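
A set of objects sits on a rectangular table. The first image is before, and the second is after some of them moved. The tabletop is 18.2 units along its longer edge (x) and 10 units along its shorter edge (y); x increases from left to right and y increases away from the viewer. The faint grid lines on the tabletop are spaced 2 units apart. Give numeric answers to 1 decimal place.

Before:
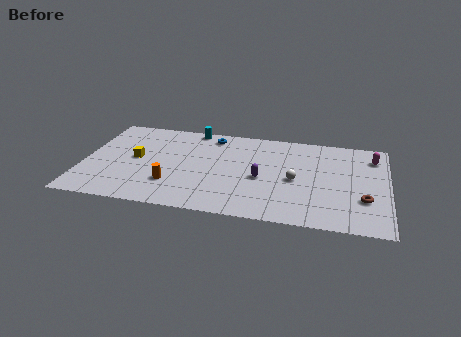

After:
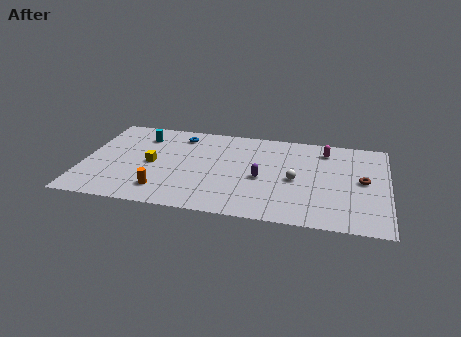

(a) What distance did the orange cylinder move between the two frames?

0.9

From (5.4, 2.8) to (4.9, 2.0), the orange cylinder covered √(0.5² + 0.8²) ≈ 0.9 units.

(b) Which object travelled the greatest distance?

the cyan cylinder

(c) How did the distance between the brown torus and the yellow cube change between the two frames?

-1.2

Before: roughly 13.8 units apart; after: 12.6. That's 1.2 units closer together.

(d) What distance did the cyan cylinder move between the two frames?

3.3

The cyan cylinder moved from about (6.3, 9.2) to (3.3, 7.8), a distance of √(3.0² + 1.4²) ≈ 3.3.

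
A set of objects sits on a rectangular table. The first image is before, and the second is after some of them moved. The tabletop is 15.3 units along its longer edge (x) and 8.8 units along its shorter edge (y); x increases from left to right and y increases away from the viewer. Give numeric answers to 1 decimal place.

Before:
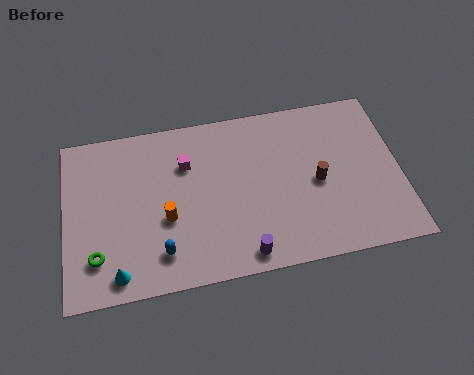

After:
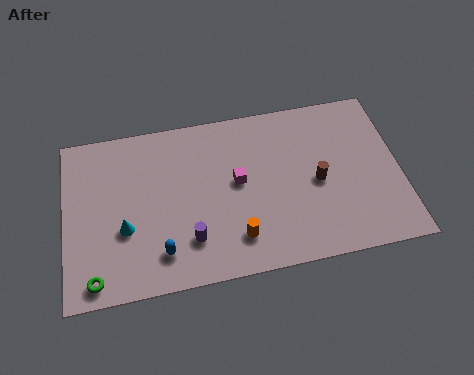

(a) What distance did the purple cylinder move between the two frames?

2.7

The purple cylinder was near (8.0, 1.0) before and (5.6, 2.2) after, so it travelled √(2.4² + 1.2²) ≈ 2.7 units.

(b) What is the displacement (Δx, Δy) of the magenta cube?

(2.3, -1.4)

From the two frames, the magenta cube sits at roughly (5.6, 6.2) before and (7.9, 4.8) after.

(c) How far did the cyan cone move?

2.2

From (2.3, 1.1) to (2.7, 3.3), the cyan cone covered √(0.4² + 2.2²) ≈ 2.2 units.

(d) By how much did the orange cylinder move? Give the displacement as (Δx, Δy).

(3.1, -1.6)

The orange cylinder started near (4.6, 3.5) and ended near (7.7, 1.9).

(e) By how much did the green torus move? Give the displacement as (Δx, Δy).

(-0.1, -1.1)

From the two frames, the green torus sits at roughly (1.4, 2.1) before and (1.3, 1.0) after.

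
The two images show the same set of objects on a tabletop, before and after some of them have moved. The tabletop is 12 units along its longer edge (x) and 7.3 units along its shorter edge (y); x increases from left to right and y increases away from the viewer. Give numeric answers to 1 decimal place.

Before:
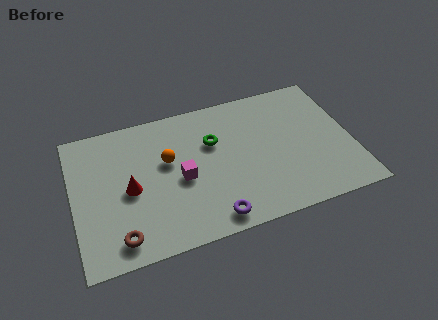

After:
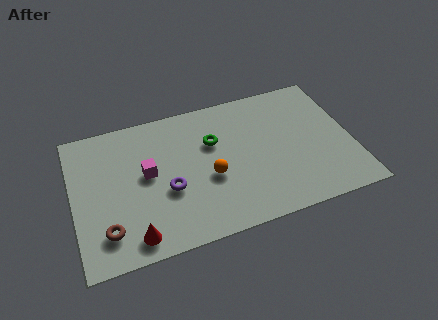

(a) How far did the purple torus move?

2.6

From (5.7, 0.9) to (4.0, 2.9), the purple torus covered √(1.7² + 2.0²) ≈ 2.6 units.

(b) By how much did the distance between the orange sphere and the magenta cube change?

+1.6

The distance was about 1.2 in the first image and 2.8 in the second, so they moved 1.6 units further apart.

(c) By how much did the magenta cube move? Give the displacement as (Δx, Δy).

(-1.4, 0.7)

The magenta cube started near (4.6, 3.3) and ended near (3.2, 4.0).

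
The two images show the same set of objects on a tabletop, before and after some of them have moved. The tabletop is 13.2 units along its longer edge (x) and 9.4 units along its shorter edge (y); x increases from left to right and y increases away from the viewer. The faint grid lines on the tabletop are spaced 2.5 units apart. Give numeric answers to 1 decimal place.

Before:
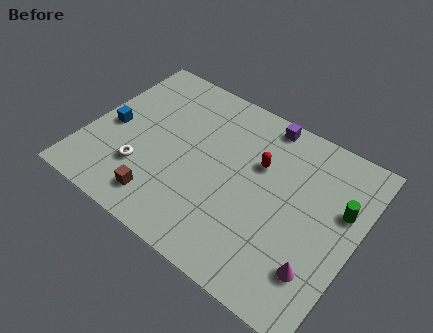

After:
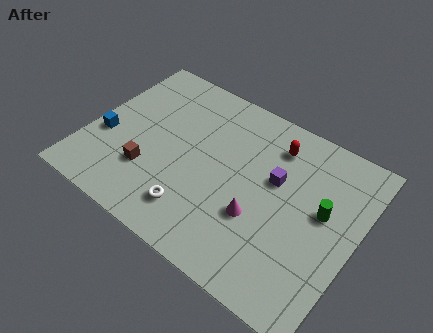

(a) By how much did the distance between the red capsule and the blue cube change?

+1.4

Before: roughly 7.3 units apart; after: 8.7. That's 1.4 units further apart.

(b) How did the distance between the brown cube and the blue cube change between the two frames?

-1.6

They were about 4.1 units apart before and 2.5 after — 1.6 units closer together.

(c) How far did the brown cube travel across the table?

1.5

The brown cube was near (4.2, 1.6) before and (3.3, 2.8) after, so it travelled √(0.9² + 1.2²) ≈ 1.5 units.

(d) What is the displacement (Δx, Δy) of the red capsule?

(0.5, 1.4)

The red capsule was at about (8.2, 6.1) and moved to about (8.7, 7.5).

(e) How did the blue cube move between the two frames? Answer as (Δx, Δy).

(-0.2, -0.7)

The blue cube was at about (1.1, 4.3) and moved to about (0.9, 3.6).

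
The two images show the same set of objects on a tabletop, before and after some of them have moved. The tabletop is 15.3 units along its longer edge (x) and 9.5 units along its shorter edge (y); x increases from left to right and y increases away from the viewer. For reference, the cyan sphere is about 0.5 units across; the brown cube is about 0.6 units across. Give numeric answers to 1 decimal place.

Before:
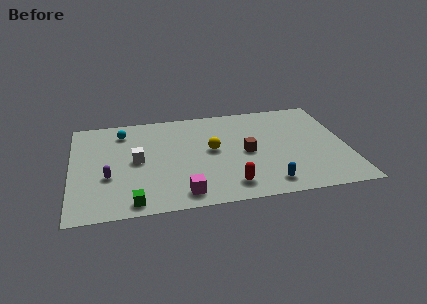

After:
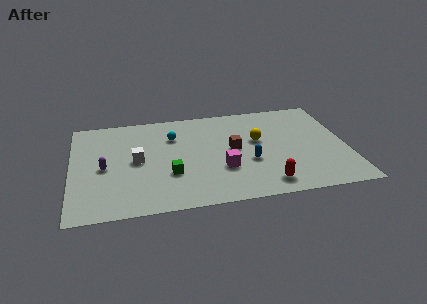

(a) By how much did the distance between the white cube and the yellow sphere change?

+2.6

The distance was about 4.2 in the first image and 6.8 in the second, so they moved 2.6 units further apart.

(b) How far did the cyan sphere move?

2.9

The cyan sphere was near (2.9, 7.7) before and (5.7, 6.8) after, so it travelled √(2.8² + 0.9²) ≈ 2.9 units.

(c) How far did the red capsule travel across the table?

2.0

The red capsule moved from about (8.6, 1.6) to (10.6, 1.4), a distance of √(2.0² + 0.2²) ≈ 2.0.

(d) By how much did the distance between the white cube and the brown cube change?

-0.7

They were about 6.1 units apart before and 5.4 after — 0.7 units closer together.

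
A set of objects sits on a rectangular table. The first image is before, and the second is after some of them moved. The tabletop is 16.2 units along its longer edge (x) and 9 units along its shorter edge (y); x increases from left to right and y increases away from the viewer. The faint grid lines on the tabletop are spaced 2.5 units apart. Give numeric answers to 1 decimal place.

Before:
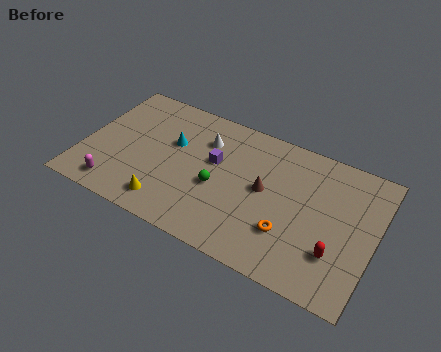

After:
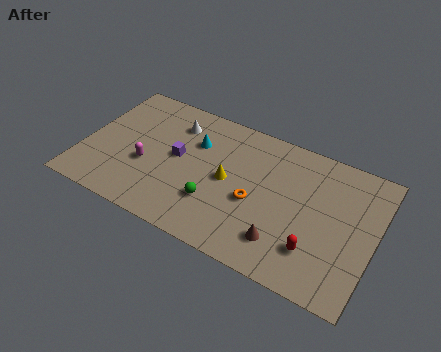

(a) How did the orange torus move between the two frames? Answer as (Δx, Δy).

(-2.0, 1.1)

The orange torus started near (11.7, 2.7) and ended near (9.7, 3.8).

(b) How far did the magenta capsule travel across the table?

2.6

From (2.2, 1.3) to (3.6, 3.5), the magenta capsule covered √(1.4² + 2.2²) ≈ 2.6 units.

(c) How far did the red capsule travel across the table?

1.1

The red capsule moved from about (14.3, 2.6) to (13.2, 2.3), a distance of √(1.1² + 0.3²) ≈ 1.1.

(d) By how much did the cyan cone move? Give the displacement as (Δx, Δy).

(1.2, 0.6)

The cyan cone started near (4.8, 5.6) and ended near (6.0, 6.2).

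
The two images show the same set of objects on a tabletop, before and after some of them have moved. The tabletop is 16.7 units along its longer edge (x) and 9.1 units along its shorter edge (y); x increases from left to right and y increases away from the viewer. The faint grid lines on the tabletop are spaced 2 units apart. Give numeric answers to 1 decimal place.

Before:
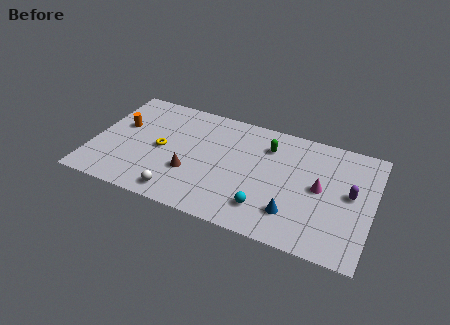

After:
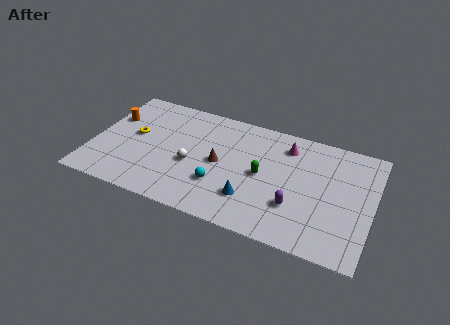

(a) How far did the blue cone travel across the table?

2.5

The blue cone moved from about (12.2, 2.2) to (9.7, 2.4), a distance of √(2.5² + 0.2²) ≈ 2.5.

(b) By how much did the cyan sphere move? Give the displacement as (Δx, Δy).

(-2.8, 0.8)

The cyan sphere started near (10.6, 2.0) and ended near (7.8, 2.8).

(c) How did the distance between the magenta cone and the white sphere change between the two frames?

-2.4

The distance was about 8.8 in the first image and 6.4 in the second, so they moved 2.4 units closer together.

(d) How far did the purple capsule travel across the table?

3.7

The purple capsule moved from about (15.4, 4.9) to (12.3, 2.8), a distance of √(3.1² + 2.1²) ≈ 3.7.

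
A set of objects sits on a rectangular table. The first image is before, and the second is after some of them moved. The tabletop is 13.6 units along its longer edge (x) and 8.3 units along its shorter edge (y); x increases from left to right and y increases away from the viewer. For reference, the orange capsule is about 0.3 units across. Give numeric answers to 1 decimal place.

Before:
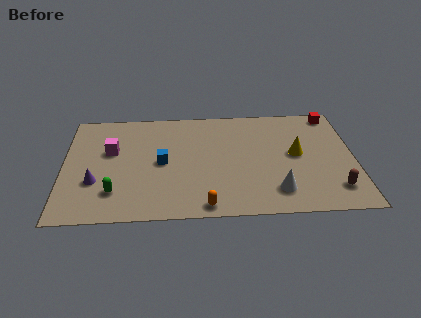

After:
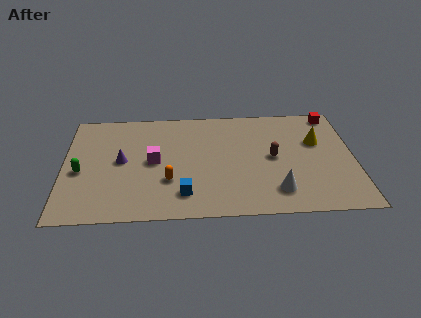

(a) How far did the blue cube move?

2.6

The blue cube was near (4.6, 4.1) before and (5.6, 1.7) after, so it travelled √(1.0² + 2.4²) ≈ 2.6 units.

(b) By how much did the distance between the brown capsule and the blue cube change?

-3.5

They were about 8.4 units apart before and 4.9 after — 3.5 units closer together.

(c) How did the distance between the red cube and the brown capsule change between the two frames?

-1.4

Before: roughly 5.7 units apart; after: 4.3. That's 1.4 units closer together.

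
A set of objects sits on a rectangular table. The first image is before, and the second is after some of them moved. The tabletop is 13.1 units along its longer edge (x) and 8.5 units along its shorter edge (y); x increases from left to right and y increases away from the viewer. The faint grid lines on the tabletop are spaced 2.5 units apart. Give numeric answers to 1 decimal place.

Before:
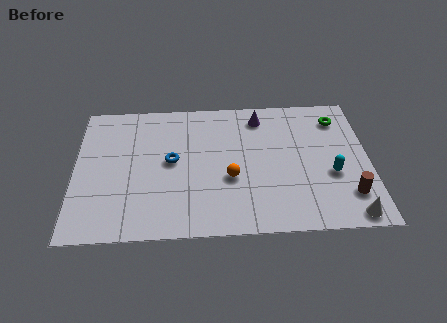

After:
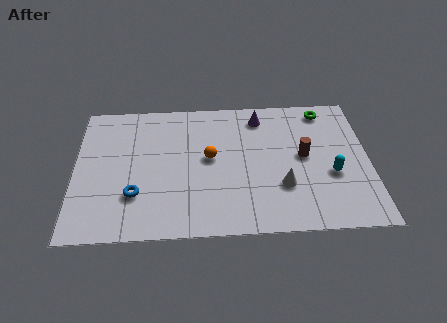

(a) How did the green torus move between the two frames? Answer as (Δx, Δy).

(-0.6, 0.6)

The green torus was at about (11.8, 6.8) and moved to about (11.2, 7.4).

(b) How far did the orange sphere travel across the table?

1.6

The orange sphere was near (6.9, 3.3) before and (6.0, 4.6) after, so it travelled √(0.9² + 1.3²) ≈ 1.6 units.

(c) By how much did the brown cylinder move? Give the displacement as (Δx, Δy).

(-1.9, 2.5)

The brown cylinder was at about (12.1, 2.0) and moved to about (10.2, 4.5).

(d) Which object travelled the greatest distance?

the white cone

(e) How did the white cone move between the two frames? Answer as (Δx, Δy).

(-2.9, 1.9)

The white cone started near (12.1, 0.8) and ended near (9.2, 2.7).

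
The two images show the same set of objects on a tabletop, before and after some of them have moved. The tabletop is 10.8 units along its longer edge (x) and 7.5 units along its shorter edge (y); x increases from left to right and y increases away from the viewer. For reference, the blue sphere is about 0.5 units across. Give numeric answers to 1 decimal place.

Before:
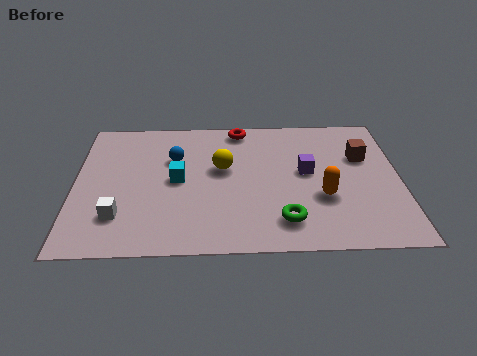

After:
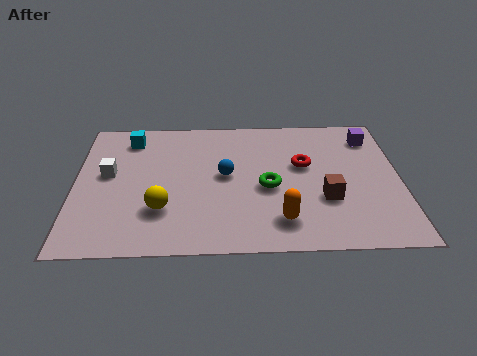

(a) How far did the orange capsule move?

1.8

The orange capsule was near (8.2, 2.7) before and (6.8, 1.5) after, so it travelled √(1.4² + 1.2²) ≈ 1.8 units.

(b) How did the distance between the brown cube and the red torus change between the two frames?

-2.5

The distance was about 4.5 in the first image and 2.0 in the second, so they moved 2.5 units closer together.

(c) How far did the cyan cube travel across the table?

2.9

The cyan cube was near (3.4, 3.8) before and (1.8, 6.2) after, so it travelled √(1.6² + 2.4²) ≈ 2.9 units.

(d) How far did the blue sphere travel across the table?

2.0

The blue sphere moved from about (3.3, 5.0) to (5.0, 4.0), a distance of √(1.7² + 1.0²) ≈ 2.0.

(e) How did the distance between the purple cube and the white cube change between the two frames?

+2.4

Before: roughly 6.6 units apart; after: 9.0. That's 2.4 units further apart.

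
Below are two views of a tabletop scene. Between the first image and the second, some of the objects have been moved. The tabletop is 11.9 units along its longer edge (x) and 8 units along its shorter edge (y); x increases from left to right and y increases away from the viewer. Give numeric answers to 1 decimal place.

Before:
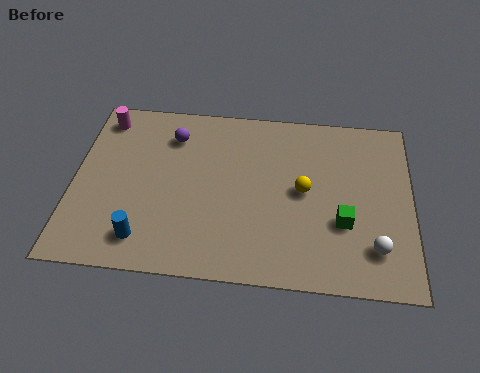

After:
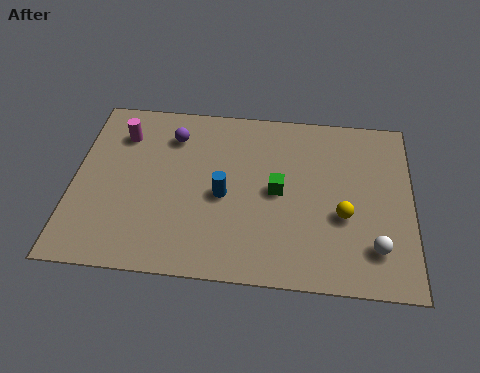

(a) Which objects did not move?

the white sphere and the purple sphere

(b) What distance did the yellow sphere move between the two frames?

1.7

The yellow sphere was near (8.1, 4.1) before and (9.5, 3.1) after, so it travelled √(1.4² + 1.0²) ≈ 1.7 units.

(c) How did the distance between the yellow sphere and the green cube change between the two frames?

+0.6

The distance was about 1.9 in the first image and 2.5 in the second, so they moved 0.6 units further apart.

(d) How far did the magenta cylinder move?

1.0

From (0.9, 6.8) to (1.6, 6.1), the magenta cylinder covered √(0.7² + 0.7²) ≈ 1.0 units.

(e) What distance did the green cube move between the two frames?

2.6

From (9.5, 2.8) to (7.2, 4.0), the green cube covered √(2.3² + 1.2²) ≈ 2.6 units.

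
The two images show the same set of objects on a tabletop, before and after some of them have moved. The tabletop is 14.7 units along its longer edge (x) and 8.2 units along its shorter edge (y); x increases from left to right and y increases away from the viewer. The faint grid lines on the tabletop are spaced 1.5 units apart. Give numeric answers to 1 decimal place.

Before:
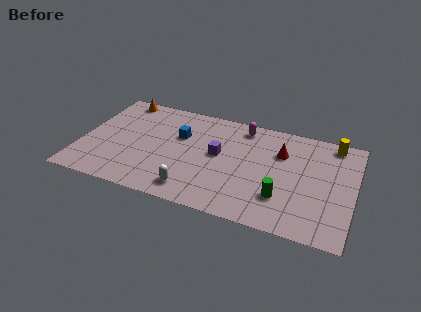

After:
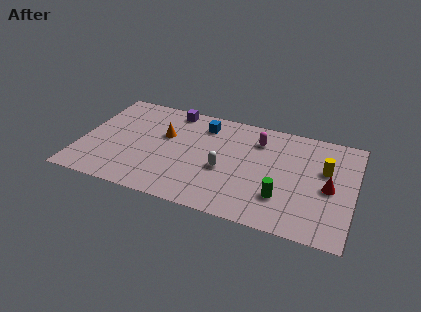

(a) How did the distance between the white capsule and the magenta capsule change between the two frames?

-2.9

The distance was about 6.2 in the first image and 3.3 in the second, so they moved 2.9 units closer together.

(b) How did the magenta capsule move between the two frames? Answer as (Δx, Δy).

(0.9, -0.8)

From the two frames, the magenta capsule sits at roughly (8.5, 7.1) before and (9.4, 6.3) after.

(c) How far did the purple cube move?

4.0

The purple cube moved from about (7.4, 4.5) to (4.6, 7.3), a distance of √(2.8² + 2.8²) ≈ 4.0.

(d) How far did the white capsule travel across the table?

2.6

The white capsule moved from about (6.3, 1.3) to (7.8, 3.4), a distance of √(1.5² + 2.1²) ≈ 2.6.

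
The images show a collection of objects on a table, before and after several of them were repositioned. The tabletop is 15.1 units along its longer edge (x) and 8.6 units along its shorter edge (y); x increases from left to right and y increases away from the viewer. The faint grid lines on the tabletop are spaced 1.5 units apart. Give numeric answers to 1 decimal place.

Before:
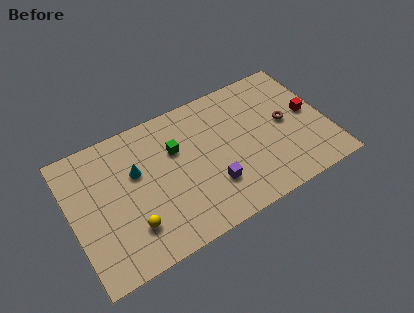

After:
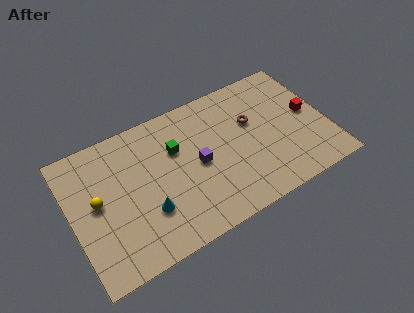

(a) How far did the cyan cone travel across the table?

2.7

The cyan cone was near (3.9, 5.4) before and (4.2, 2.7) after, so it travelled √(0.3² + 2.7²) ≈ 2.7 units.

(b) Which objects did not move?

the red cube and the green cube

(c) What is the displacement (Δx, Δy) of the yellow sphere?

(-1.7, 2.4)

From the two frames, the yellow sphere sits at roughly (3.2, 2.2) before and (1.5, 4.6) after.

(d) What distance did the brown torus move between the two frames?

2.1

From (12.7, 4.5) to (10.8, 5.4), the brown torus covered √(1.9² + 0.9²) ≈ 2.1 units.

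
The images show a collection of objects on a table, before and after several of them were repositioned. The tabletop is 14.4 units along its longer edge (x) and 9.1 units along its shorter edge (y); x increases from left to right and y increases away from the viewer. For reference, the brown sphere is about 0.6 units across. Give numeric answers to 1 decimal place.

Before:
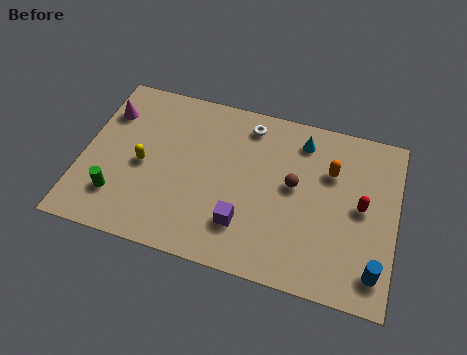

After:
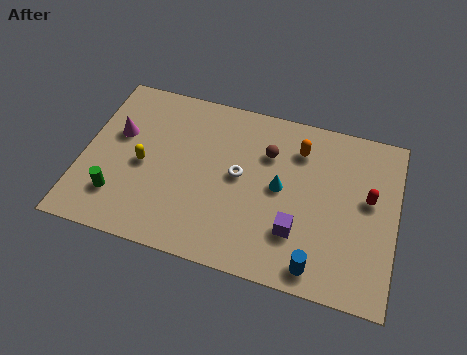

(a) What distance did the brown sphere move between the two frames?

1.9

The brown sphere moved from about (9.7, 5.0) to (8.4, 6.4), a distance of √(1.3² + 1.4²) ≈ 1.9.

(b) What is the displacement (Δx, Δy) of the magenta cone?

(0.6, -1.1)

From the two frames, the magenta cone sits at roughly (0.9, 6.7) before and (1.5, 5.6) after.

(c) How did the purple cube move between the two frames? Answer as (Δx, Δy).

(2.4, 0.3)

From the two frames, the purple cube sits at roughly (7.6, 2.3) before and (10.0, 2.6) after.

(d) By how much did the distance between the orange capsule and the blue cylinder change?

+0.9

They were about 5.1 units apart before and 6.0 after — 0.9 units further apart.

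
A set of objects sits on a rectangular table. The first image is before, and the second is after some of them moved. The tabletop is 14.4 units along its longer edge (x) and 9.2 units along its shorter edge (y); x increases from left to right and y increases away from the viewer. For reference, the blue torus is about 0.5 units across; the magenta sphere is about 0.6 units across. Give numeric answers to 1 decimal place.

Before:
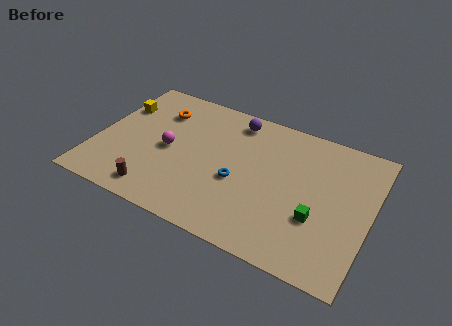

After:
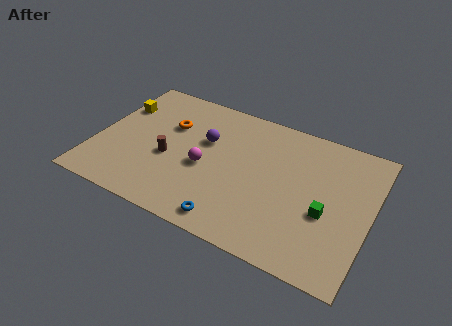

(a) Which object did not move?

the yellow cube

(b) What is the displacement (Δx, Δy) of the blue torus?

(0.0, -2.7)

The blue torus was at about (7.6, 3.8) and moved to about (7.6, 1.1).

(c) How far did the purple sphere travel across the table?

2.5

The purple sphere was near (6.9, 7.9) before and (5.6, 5.8) after, so it travelled √(1.3² + 2.1²) ≈ 2.5 units.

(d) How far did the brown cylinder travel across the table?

2.5

The brown cylinder was near (3.6, 1.3) before and (3.9, 3.8) after, so it travelled √(0.3² + 2.5²) ≈ 2.5 units.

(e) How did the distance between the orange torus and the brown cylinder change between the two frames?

-3.3

Before: roughly 5.6 units apart; after: 2.3. That's 3.3 units closer together.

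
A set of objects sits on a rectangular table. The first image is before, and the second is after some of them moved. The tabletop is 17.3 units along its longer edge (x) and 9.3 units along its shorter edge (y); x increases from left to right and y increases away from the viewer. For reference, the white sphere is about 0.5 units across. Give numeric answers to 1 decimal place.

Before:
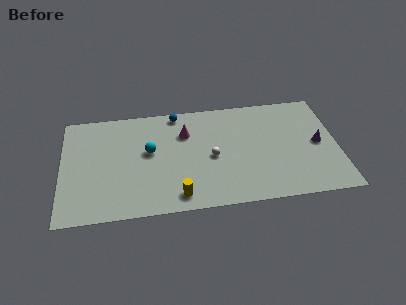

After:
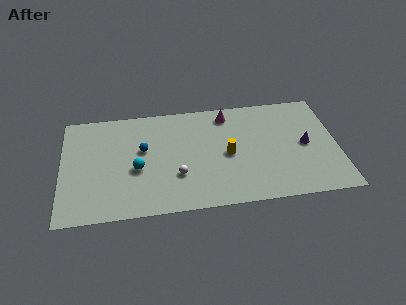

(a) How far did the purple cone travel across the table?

0.8

The purple cone moved from about (16.1, 4.6) to (15.3, 4.6), a distance of √(0.8² + 0.0²) ≈ 0.8.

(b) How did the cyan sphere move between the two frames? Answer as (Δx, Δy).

(-0.8, -1.4)

From the two frames, the cyan sphere sits at roughly (5.5, 5.3) before and (4.7, 3.9) after.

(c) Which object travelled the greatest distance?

the yellow cylinder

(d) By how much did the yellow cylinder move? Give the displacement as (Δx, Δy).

(3.2, 3.1)

The yellow cylinder started near (7.2, 1.3) and ended near (10.4, 4.4).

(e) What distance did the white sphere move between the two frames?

2.6

The white sphere moved from about (9.4, 4.3) to (7.2, 3.0), a distance of √(2.2² + 1.3²) ≈ 2.6.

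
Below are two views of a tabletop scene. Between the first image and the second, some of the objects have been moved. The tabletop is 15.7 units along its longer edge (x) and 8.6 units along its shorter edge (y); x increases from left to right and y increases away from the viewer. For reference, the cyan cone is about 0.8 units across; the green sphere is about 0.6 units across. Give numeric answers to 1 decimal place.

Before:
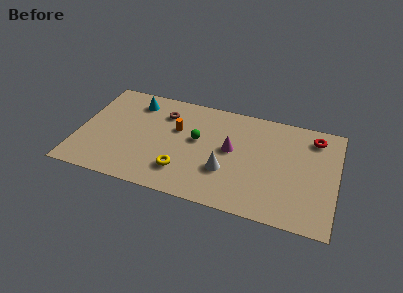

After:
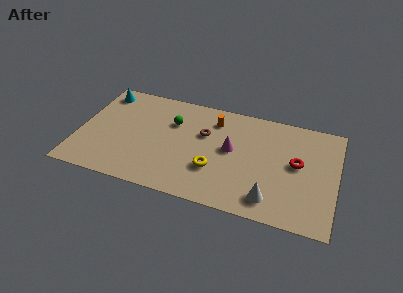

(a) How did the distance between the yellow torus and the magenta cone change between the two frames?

-1.7

The distance was about 3.8 in the first image and 2.1 in the second, so they moved 1.7 units closer together.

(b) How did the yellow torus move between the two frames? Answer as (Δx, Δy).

(1.9, 0.7)

The yellow torus was at about (6.5, 2.1) and moved to about (8.4, 2.8).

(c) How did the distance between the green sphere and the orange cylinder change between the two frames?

+1.3

Before: roughly 1.4 units apart; after: 2.7. That's 1.3 units further apart.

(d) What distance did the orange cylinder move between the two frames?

2.6

From (5.9, 5.4) to (8.1, 6.8), the orange cylinder covered √(2.2² + 1.4²) ≈ 2.6 units.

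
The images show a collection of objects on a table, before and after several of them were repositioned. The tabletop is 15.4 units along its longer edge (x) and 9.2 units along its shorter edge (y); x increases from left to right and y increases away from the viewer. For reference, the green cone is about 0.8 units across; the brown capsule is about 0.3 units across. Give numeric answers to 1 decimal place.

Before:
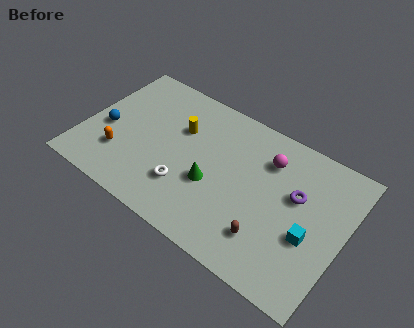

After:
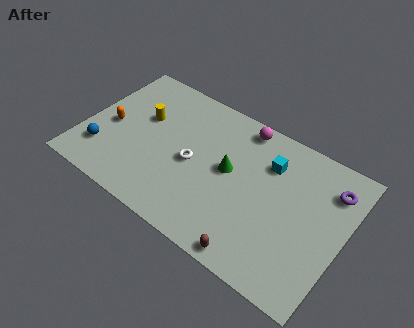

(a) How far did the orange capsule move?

1.8

The orange capsule was near (2.4, 2.6) before and (1.5, 4.2) after, so it travelled √(0.9² + 1.6²) ≈ 1.8 units.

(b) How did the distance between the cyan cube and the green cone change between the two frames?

-3.1

The distance was about 5.8 in the first image and 2.7 in the second, so they moved 3.1 units closer together.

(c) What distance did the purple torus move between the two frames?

2.3

From (12.5, 5.6) to (14.3, 7.1), the purple torus covered √(1.8² + 1.5²) ≈ 2.3 units.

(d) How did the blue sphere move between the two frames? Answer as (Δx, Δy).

(0.1, -1.6)

The blue sphere started near (1.3, 3.9) and ended near (1.4, 2.3).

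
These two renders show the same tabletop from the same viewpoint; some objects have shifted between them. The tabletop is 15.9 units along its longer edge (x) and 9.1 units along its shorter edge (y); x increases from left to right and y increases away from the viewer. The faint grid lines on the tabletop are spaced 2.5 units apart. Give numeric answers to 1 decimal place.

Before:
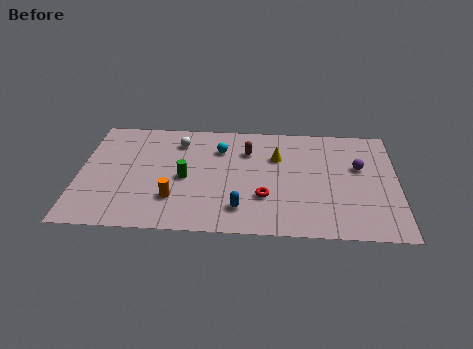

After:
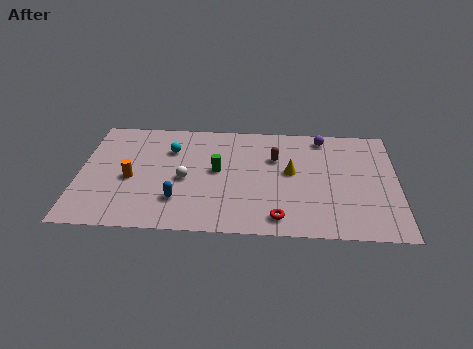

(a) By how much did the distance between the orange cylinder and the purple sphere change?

+0.7

They were about 9.7 units apart before and 10.4 after — 0.7 units further apart.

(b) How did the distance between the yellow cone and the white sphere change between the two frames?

+0.3

They were about 5.1 units apart before and 5.4 after — 0.3 units further apart.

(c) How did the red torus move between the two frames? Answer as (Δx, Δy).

(0.7, -1.6)

From the two frames, the red torus sits at roughly (9.3, 2.9) before and (10.0, 1.3) after.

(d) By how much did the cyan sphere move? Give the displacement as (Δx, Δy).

(-2.5, -0.2)

The cyan sphere started near (7.0, 6.7) and ended near (4.5, 6.5).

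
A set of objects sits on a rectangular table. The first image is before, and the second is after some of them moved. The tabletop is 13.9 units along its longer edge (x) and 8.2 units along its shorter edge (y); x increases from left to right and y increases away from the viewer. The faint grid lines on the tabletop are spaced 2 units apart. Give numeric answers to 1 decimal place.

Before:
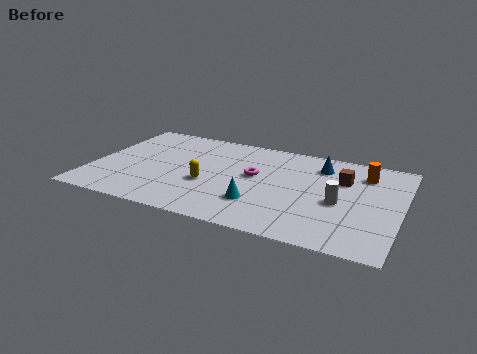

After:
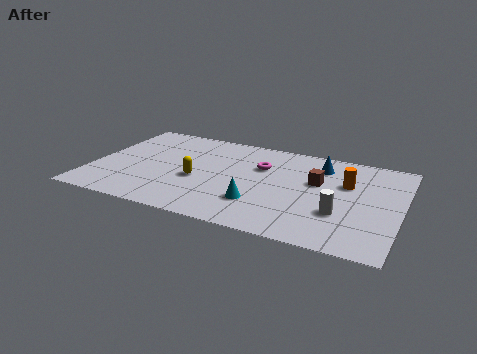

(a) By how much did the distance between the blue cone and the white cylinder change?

+0.9

Before: roughly 3.1 units apart; after: 4.0. That's 0.9 units further apart.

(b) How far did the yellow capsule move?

0.5

The yellow capsule was near (5.3, 3.2) before and (4.8, 3.4) after, so it travelled √(0.5² + 0.2²) ≈ 0.5 units.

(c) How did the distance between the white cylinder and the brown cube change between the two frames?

+0.6

The distance was about 2.0 in the first image and 2.6 in the second, so they moved 0.6 units further apart.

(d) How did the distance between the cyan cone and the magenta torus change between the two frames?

+0.9

The distance was about 2.3 in the first image and 3.2 in the second, so they moved 0.9 units further apart.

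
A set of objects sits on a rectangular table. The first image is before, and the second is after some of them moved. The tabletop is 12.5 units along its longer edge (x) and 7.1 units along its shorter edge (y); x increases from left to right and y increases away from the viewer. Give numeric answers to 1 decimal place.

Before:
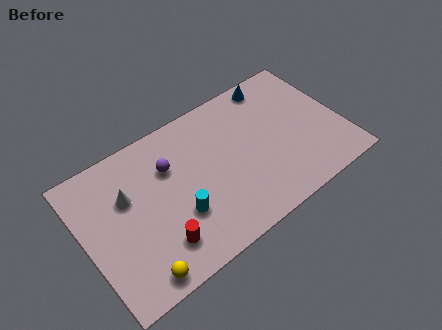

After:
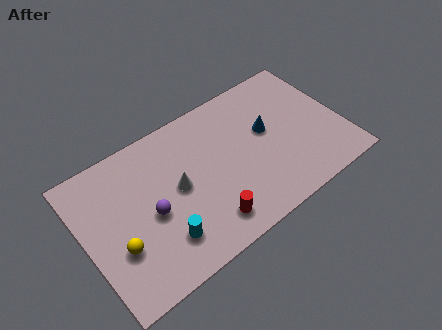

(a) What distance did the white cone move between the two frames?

2.5

The white cone moved from about (2.2, 4.6) to (4.5, 3.7), a distance of √(2.3² + 0.9²) ≈ 2.5.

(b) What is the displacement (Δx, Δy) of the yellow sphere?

(-0.6, 1.7)

The yellow sphere was at about (2.0, 0.8) and moved to about (1.4, 2.5).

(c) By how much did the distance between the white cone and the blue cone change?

-3.3

They were about 7.8 units apart before and 4.5 after — 3.3 units closer together.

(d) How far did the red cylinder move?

2.3

From (3.2, 1.6) to (5.5, 1.3), the red cylinder covered √(2.3² + 0.3²) ≈ 2.3 units.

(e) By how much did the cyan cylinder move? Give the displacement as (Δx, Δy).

(-0.9, -0.7)

The cyan cylinder was at about (4.3, 2.4) and moved to about (3.4, 1.7).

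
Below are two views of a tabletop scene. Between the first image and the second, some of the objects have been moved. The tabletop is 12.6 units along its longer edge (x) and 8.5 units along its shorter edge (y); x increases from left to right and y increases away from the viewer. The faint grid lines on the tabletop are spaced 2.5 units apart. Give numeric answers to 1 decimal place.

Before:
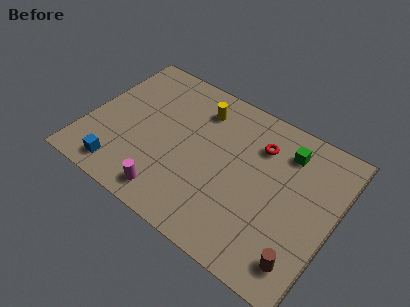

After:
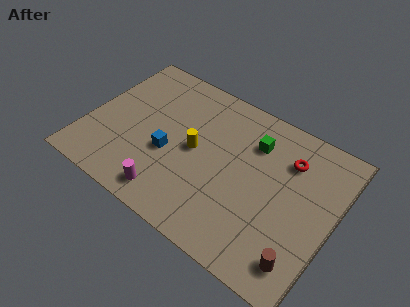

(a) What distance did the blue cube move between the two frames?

3.0

From (2.2, 1.2) to (4.3, 3.4), the blue cube covered √(2.1² + 2.2²) ≈ 3.0 units.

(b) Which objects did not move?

the magenta cylinder and the brown cylinder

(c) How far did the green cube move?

1.6

From (9.8, 6.7) to (8.2, 6.3), the green cube covered √(1.6² + 0.4²) ≈ 1.6 units.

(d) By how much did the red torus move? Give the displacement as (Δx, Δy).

(1.5, 0.0)

From the two frames, the red torus sits at roughly (8.5, 6.3) before and (10.0, 6.3) after.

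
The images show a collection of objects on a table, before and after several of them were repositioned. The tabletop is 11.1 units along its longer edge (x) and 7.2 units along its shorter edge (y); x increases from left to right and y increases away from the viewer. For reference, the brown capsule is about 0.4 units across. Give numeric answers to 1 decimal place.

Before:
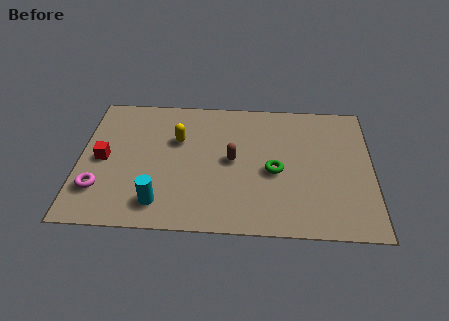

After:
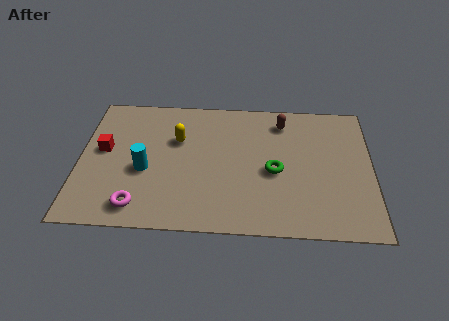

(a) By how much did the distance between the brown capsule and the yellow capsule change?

+1.9

Before: roughly 2.3 units apart; after: 4.2. That's 1.9 units further apart.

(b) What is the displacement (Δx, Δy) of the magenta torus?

(1.5, -0.8)

From the two frames, the magenta torus sits at roughly (0.8, 1.9) before and (2.3, 1.1) after.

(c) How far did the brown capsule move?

2.9

From (5.8, 3.7) to (7.7, 5.9), the brown capsule covered √(1.9² + 2.2²) ≈ 2.9 units.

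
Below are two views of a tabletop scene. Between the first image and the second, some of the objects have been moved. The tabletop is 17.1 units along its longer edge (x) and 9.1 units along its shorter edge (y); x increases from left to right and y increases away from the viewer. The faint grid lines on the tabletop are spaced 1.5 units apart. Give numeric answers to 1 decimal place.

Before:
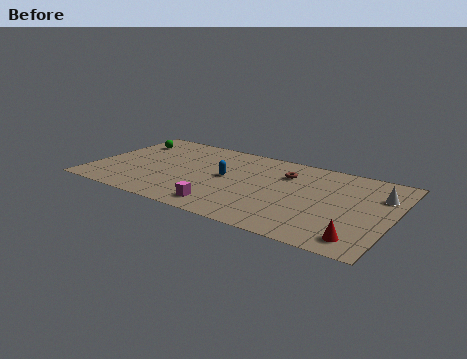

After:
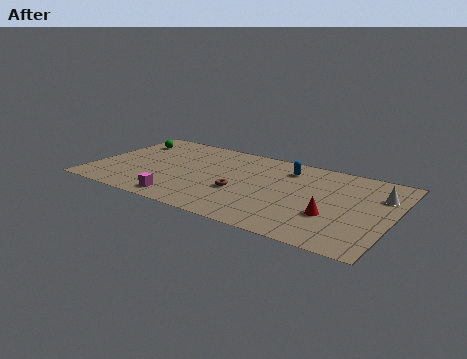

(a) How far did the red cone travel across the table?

2.4

The red cone moved from about (15.6, 1.4) to (13.9, 3.1), a distance of √(1.7² + 1.7²) ≈ 2.4.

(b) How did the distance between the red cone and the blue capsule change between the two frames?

-3.6

The distance was about 8.7 in the first image and 5.1 in the second, so they moved 3.6 units closer together.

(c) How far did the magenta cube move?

2.4

The magenta cube was near (8.0, 1.4) before and (5.6, 1.2) after, so it travelled √(2.4² + 0.2²) ≈ 2.4 units.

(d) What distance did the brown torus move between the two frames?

3.8

The brown torus was near (10.8, 6.6) before and (8.6, 3.5) after, so it travelled √(2.2² + 3.1²) ≈ 3.8 units.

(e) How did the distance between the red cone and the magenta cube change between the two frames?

+0.9

The distance was about 7.6 in the first image and 8.5 in the second, so they moved 0.9 units further apart.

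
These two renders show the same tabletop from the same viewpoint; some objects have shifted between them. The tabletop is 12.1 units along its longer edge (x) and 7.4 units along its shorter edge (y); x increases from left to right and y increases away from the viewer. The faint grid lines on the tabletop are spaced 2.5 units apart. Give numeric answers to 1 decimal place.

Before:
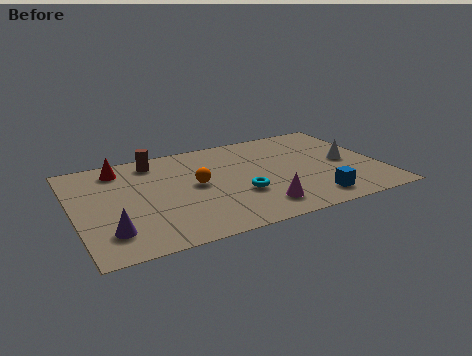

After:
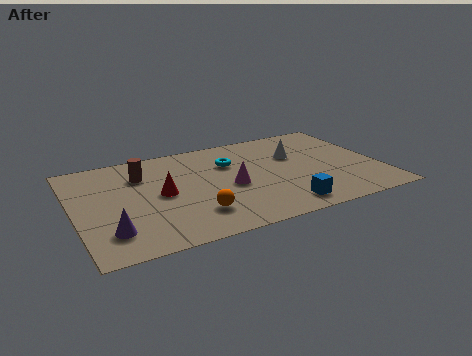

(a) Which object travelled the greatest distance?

the red cone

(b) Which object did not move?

the purple cone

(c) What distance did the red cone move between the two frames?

2.9

The red cone was near (2.0, 6.2) before and (3.4, 3.7) after, so it travelled √(1.4² + 2.5²) ≈ 2.9 units.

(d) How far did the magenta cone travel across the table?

2.1

From (7.0, 1.4) to (6.1, 3.3), the magenta cone covered √(0.9² + 1.9²) ≈ 2.1 units.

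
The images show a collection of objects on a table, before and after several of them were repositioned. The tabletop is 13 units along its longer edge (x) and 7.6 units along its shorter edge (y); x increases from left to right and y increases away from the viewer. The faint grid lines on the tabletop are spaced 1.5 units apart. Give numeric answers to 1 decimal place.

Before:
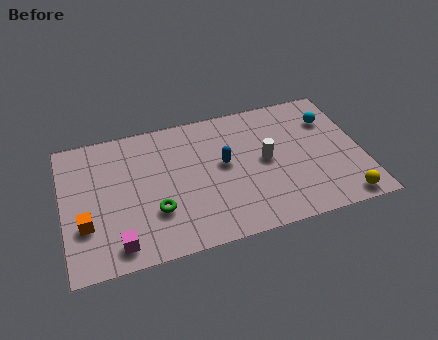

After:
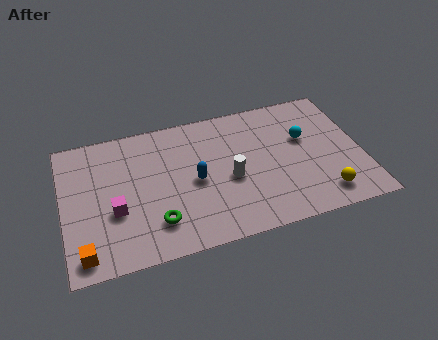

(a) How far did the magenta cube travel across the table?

1.8

From (2.2, 1.1) to (2.2, 2.9), the magenta cube covered √(0.0² + 1.8²) ≈ 1.8 units.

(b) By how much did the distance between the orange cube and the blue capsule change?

-0.8

Before: roughly 6.3 units apart; after: 5.5. That's 0.8 units closer together.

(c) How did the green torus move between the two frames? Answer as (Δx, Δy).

(0.0, -0.6)

The green torus was at about (3.9, 2.4) and moved to about (3.9, 1.8).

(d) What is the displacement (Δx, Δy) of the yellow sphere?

(-0.8, 0.5)

The yellow sphere started near (11.9, 0.8) and ended near (11.1, 1.3).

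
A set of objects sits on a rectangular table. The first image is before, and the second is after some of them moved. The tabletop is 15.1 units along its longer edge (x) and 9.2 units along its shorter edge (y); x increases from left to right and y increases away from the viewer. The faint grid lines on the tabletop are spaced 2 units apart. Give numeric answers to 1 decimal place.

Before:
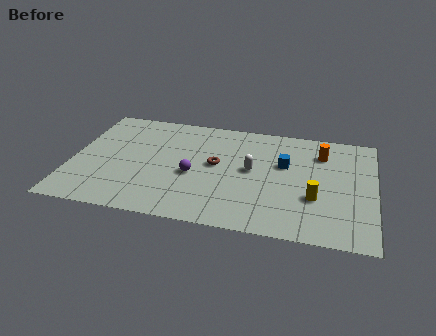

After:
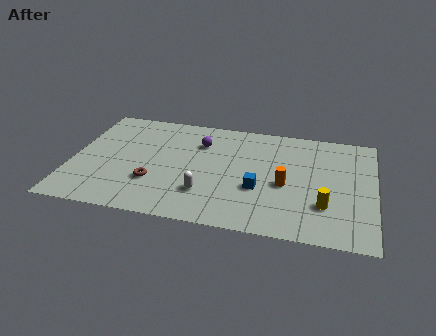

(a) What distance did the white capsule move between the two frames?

3.3

From (9.0, 4.9) to (6.8, 2.5), the white capsule covered √(2.2² + 2.4²) ≈ 3.3 units.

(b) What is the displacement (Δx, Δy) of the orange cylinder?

(-1.7, -3.0)

The orange cylinder was at about (12.4, 7.0) and moved to about (10.7, 4.0).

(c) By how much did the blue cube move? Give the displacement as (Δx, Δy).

(-1.2, -2.3)

The blue cube started near (10.6, 5.7) and ended near (9.4, 3.4).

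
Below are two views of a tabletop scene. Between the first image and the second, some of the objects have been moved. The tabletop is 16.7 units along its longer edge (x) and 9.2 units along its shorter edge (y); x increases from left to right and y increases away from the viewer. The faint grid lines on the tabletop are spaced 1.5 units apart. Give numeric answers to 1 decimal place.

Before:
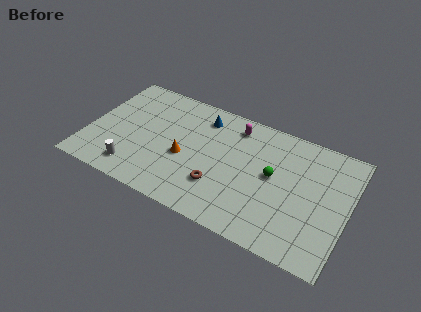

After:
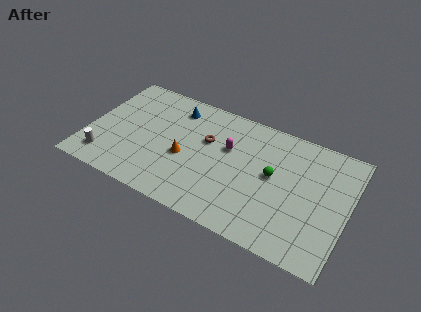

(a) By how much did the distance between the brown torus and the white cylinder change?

+1.8

Before: roughly 5.5 units apart; after: 7.3. That's 1.8 units further apart.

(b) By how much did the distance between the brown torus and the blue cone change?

-2.2

They were about 5.1 units apart before and 2.9 after — 2.2 units closer together.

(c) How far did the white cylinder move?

1.9

From (3.3, 1.6) to (1.4, 1.7), the white cylinder covered √(1.9² + 0.1²) ≈ 1.9 units.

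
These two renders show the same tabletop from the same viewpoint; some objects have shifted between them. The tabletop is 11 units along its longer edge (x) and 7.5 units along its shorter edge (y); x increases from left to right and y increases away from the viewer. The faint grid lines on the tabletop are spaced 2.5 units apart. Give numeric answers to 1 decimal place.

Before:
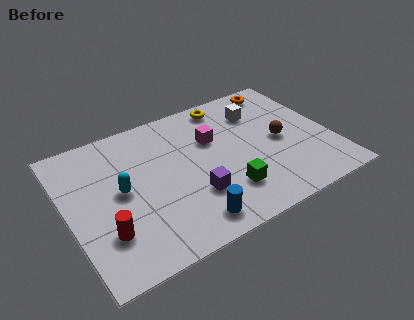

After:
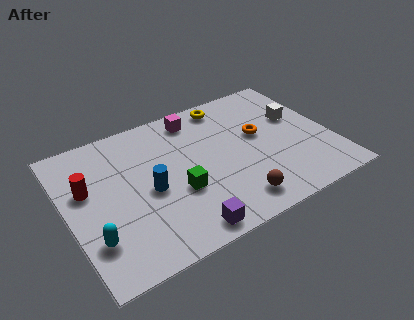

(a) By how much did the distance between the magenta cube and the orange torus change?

-0.4

They were about 3.6 units apart before and 3.2 after — 0.4 units closer together.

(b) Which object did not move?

the yellow torus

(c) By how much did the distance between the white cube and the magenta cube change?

+2.3

Before: roughly 2.2 units apart; after: 4.5. That's 2.3 units further apart.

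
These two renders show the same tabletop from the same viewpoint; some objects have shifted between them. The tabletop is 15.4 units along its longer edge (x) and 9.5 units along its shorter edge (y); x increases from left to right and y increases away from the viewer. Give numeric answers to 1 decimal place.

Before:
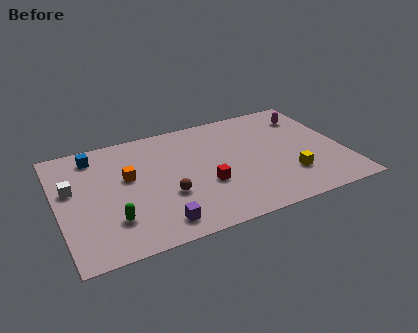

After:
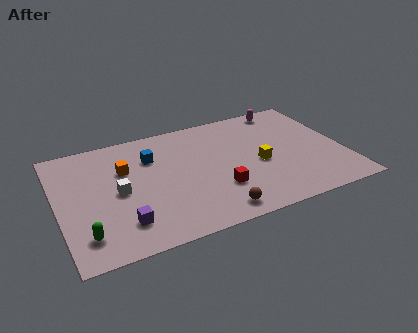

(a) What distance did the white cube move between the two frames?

2.6

From (0.8, 5.7) to (3.2, 4.6), the white cube covered √(2.4² + 1.1²) ≈ 2.6 units.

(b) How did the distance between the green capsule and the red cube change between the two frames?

+2.1

Before: roughly 5.2 units apart; after: 7.3. That's 2.1 units further apart.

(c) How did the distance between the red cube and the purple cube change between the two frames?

+1.8

The distance was about 3.5 in the first image and 5.3 in the second, so they moved 1.8 units further apart.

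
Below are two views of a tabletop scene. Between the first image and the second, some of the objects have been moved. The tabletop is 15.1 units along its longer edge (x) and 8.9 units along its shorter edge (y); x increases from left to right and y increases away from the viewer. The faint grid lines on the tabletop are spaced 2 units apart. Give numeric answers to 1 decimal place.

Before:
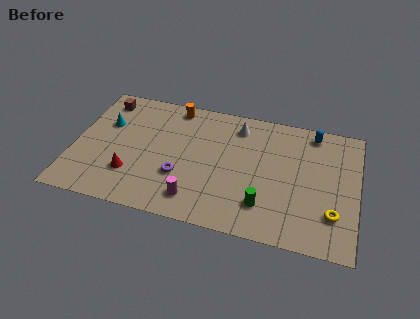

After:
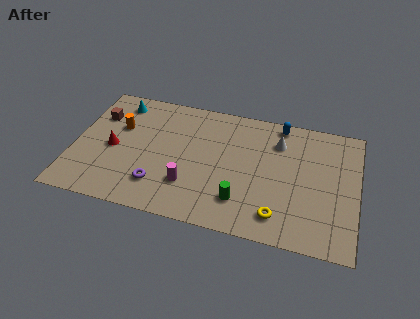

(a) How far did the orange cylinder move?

3.6

The orange cylinder was near (5.1, 7.9) before and (2.3, 5.7) after, so it travelled √(2.8² + 2.2²) ≈ 3.6 units.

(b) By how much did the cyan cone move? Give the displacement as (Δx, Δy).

(0.5, 1.7)

The cyan cone started near (1.6, 5.8) and ended near (2.1, 7.5).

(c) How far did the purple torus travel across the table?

1.4

The purple torus was near (5.8, 3.0) before and (4.7, 2.1) after, so it travelled √(1.1² + 0.9²) ≈ 1.4 units.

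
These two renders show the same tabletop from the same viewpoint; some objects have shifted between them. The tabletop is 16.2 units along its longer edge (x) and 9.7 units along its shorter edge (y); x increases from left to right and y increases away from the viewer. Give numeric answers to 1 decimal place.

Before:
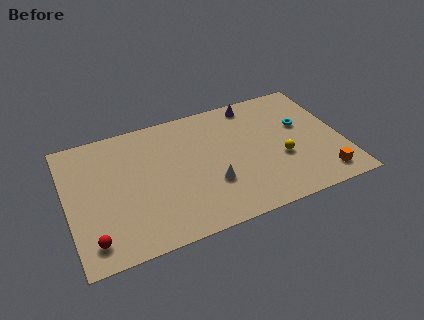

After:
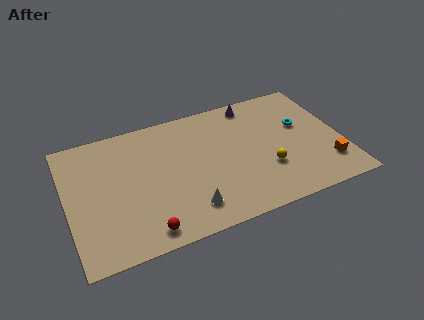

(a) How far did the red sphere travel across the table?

3.0

The red sphere was near (1.2, 1.6) before and (4.2, 1.2) after, so it travelled √(3.0² + 0.4²) ≈ 3.0 units.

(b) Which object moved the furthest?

the red sphere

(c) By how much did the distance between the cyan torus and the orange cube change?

-0.7

Before: roughly 4.5 units apart; after: 3.8. That's 0.7 units closer together.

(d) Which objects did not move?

the purple cone and the cyan torus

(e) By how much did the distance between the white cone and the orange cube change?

+1.7

They were about 6.6 units apart before and 8.3 after — 1.7 units further apart.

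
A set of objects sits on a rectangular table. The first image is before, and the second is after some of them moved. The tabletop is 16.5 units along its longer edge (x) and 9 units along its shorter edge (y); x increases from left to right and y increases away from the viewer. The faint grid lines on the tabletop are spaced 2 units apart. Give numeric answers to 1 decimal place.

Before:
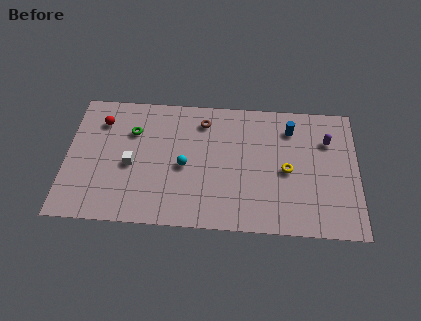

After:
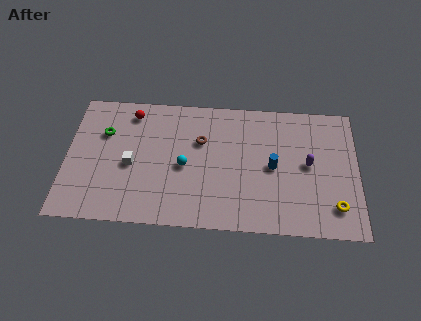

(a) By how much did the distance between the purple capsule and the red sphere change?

-2.4

The distance was about 12.9 in the first image and 10.5 in the second, so they moved 2.4 units closer together.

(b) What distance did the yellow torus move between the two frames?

3.5

From (12.5, 4.2) to (15.2, 1.9), the yellow torus covered √(2.7² + 2.3²) ≈ 3.5 units.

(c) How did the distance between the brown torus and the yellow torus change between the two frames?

+2.9

They were about 5.7 units apart before and 8.6 after — 2.9 units further apart.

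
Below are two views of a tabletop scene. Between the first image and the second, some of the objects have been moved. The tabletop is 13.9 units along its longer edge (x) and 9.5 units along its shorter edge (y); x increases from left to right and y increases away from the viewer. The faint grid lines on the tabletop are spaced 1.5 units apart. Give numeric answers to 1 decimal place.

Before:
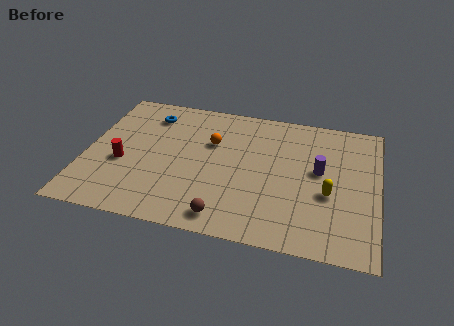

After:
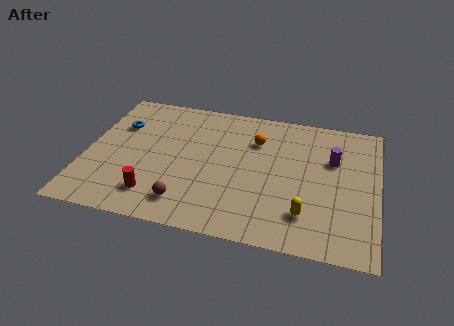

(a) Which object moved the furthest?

the red cylinder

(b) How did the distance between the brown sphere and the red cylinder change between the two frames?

-4.2

Before: roughly 5.7 units apart; after: 1.5. That's 4.2 units closer together.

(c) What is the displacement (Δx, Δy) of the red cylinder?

(1.7, -1.9)

The red cylinder started near (1.8, 3.8) and ended near (3.5, 1.9).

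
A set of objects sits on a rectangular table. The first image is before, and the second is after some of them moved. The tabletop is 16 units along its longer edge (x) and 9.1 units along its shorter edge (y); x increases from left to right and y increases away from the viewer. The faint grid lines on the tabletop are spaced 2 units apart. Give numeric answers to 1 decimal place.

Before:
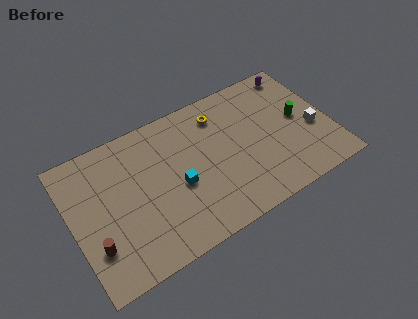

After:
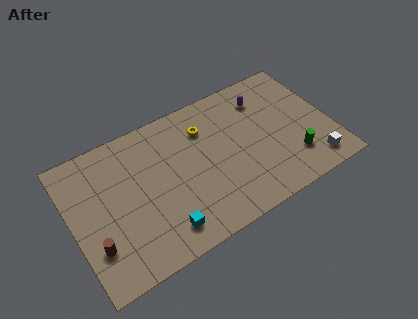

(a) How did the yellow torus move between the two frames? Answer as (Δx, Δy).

(-1.0, -0.5)

The yellow torus started near (9.5, 7.3) and ended near (8.5, 6.8).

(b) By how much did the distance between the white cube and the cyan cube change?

+0.9

The distance was about 8.5 in the first image and 9.4 in the second, so they moved 0.9 units further apart.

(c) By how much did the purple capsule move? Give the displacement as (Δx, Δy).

(-2.3, -0.9)

From the two frames, the purple capsule sits at roughly (14.6, 8.0) before and (12.3, 7.1) after.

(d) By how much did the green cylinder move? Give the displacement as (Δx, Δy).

(-0.8, -2.5)

The green cylinder was at about (14.2, 4.8) and moved to about (13.4, 2.3).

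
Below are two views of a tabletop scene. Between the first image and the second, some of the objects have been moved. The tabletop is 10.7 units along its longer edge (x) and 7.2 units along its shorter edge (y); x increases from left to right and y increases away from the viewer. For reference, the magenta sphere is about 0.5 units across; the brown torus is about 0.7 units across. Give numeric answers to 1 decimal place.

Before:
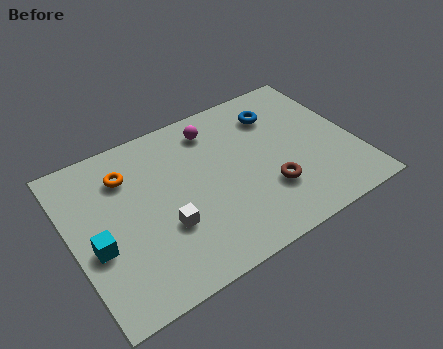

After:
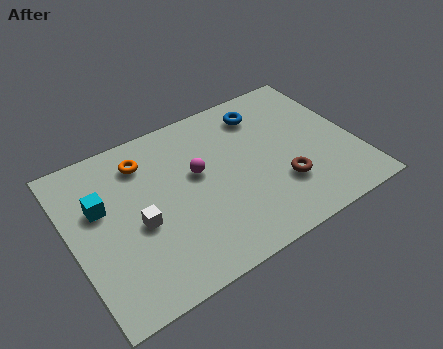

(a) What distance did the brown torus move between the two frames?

0.5

The brown torus moved from about (7.2, 2.2) to (7.7, 2.2), a distance of √(0.5² + 0.0²) ≈ 0.5.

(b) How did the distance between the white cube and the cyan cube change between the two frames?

-0.7

The distance was about 2.5 in the first image and 1.8 in the second, so they moved 0.7 units closer together.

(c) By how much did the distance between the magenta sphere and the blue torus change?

+0.8

Before: roughly 2.4 units apart; after: 3.2. That's 0.8 units further apart.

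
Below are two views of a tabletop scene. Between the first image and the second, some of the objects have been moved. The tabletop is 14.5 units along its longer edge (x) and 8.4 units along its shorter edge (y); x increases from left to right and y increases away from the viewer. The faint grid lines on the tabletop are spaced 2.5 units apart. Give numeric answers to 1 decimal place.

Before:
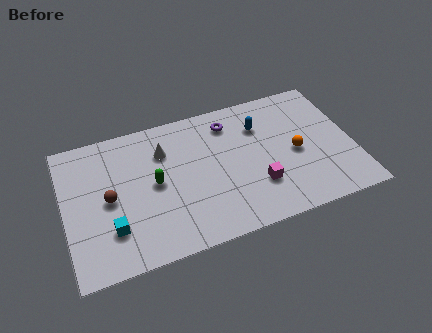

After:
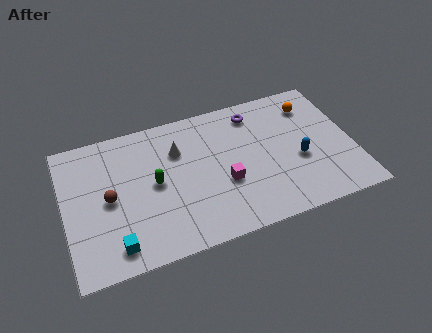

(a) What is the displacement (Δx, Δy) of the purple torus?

(1.3, 0.2)

From the two frames, the purple torus sits at roughly (8.5, 6.8) before and (9.8, 7.0) after.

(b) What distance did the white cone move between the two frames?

0.7

The white cone was near (5.1, 6.1) before and (5.8, 5.9) after, so it travelled √(0.7² + 0.2²) ≈ 0.7 units.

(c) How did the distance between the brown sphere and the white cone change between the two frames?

+0.5

They were about 3.5 units apart before and 4.0 after — 0.5 units further apart.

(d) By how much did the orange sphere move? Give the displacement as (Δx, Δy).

(1.1, 2.7)

The orange sphere started near (11.6, 3.9) and ended near (12.7, 6.6).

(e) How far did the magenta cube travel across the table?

1.7

From (9.5, 2.5) to (7.9, 3.2), the magenta cube covered √(1.6² + 0.7²) ≈ 1.7 units.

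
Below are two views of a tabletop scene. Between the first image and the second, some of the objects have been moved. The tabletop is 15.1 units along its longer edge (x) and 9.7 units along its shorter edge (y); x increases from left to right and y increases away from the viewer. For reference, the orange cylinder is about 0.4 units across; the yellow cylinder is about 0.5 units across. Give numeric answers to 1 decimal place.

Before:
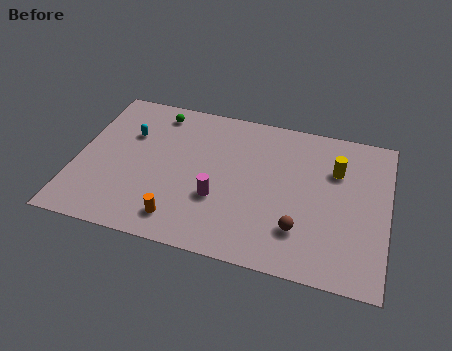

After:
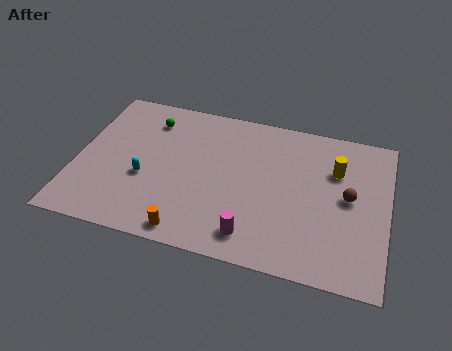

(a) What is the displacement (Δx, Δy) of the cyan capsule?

(1.0, -2.7)

The cyan capsule was at about (2.4, 6.5) and moved to about (3.4, 3.8).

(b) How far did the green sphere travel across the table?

0.7

The green sphere moved from about (3.6, 8.3) to (3.3, 7.7), a distance of √(0.3² + 0.6²) ≈ 0.7.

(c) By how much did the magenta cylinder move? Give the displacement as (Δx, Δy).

(1.8, -1.8)

The magenta cylinder was at about (7.0, 3.4) and moved to about (8.8, 1.6).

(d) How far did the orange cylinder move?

0.8

From (5.3, 1.6) to (5.8, 1.0), the orange cylinder covered √(0.5² + 0.6²) ≈ 0.8 units.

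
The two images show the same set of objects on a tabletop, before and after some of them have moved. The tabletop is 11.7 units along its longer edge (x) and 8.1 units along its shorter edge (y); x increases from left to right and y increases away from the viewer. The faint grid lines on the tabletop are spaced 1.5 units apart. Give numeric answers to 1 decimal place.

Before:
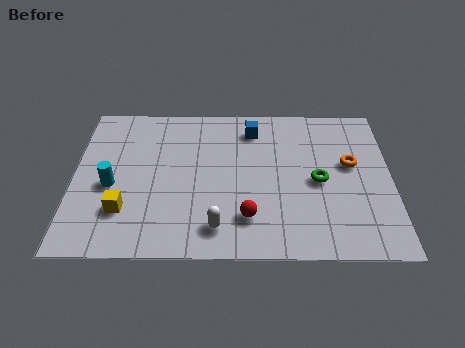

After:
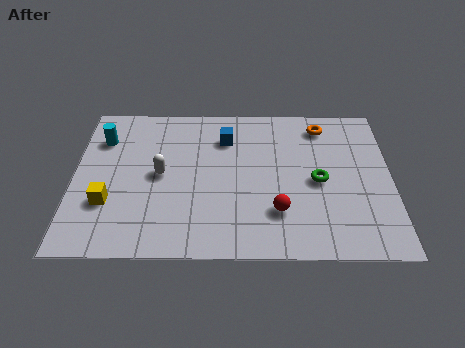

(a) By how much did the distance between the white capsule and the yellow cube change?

-1.1

They were about 3.5 units apart before and 2.4 after — 1.1 units closer together.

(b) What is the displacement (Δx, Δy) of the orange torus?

(-1.0, 2.1)

The orange torus started near (10.2, 4.7) and ended near (9.2, 6.8).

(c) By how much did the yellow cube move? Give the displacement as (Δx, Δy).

(-0.6, 0.4)

From the two frames, the yellow cube sits at roughly (1.9, 2.2) before and (1.3, 2.6) after.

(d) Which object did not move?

the green torus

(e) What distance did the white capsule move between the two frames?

3.4

From (5.3, 1.4) to (3.2, 4.1), the white capsule covered √(2.1² + 2.7²) ≈ 3.4 units.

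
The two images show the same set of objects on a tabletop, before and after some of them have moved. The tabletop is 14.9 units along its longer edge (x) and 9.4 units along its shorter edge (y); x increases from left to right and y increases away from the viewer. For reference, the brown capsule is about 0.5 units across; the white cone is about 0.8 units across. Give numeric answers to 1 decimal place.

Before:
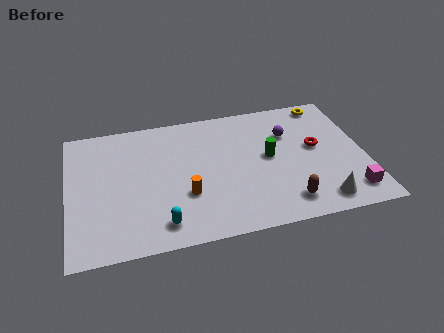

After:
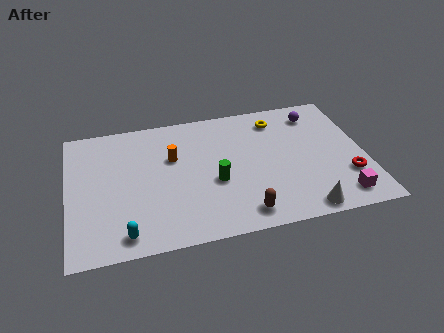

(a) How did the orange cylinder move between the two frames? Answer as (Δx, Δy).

(-0.5, 2.8)

The orange cylinder was at about (5.8, 3.2) and moved to about (5.3, 6.0).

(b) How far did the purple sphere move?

1.9

The purple sphere moved from about (11.2, 6.5) to (12.7, 7.7), a distance of √(1.5² + 1.2²) ≈ 1.9.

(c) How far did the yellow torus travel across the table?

2.7

The yellow torus moved from about (13.3, 8.4) to (10.7, 7.7), a distance of √(2.6² + 0.7²) ≈ 2.7.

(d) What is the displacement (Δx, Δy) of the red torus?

(1.4, -2.4)

From the two frames, the red torus sits at roughly (12.5, 5.2) before and (13.9, 2.8) after.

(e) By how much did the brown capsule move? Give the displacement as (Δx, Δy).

(-2.2, -0.3)

The brown capsule started near (10.7, 1.6) and ended near (8.5, 1.3).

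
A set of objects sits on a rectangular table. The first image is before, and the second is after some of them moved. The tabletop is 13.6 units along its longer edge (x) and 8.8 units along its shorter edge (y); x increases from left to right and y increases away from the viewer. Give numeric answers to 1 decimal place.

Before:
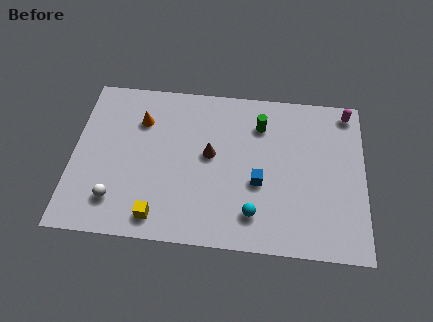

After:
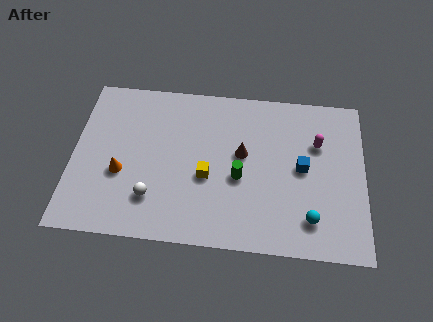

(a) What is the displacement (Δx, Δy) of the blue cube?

(2.0, 1.0)

From the two frames, the blue cube sits at roughly (8.7, 3.5) before and (10.7, 4.5) after.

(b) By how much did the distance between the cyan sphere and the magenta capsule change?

-3.3

Before: roughly 7.4 units apart; after: 4.1. That's 3.3 units closer together.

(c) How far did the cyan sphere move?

2.6

From (8.5, 1.8) to (11.1, 1.8), the cyan sphere covered √(2.6² + 0.0²) ≈ 2.6 units.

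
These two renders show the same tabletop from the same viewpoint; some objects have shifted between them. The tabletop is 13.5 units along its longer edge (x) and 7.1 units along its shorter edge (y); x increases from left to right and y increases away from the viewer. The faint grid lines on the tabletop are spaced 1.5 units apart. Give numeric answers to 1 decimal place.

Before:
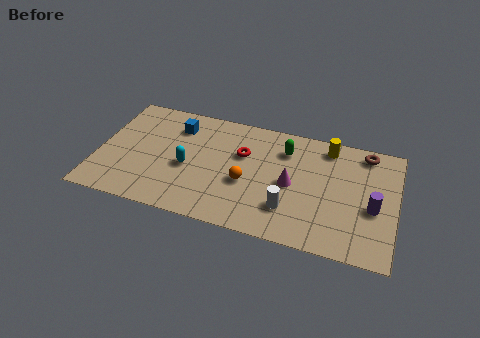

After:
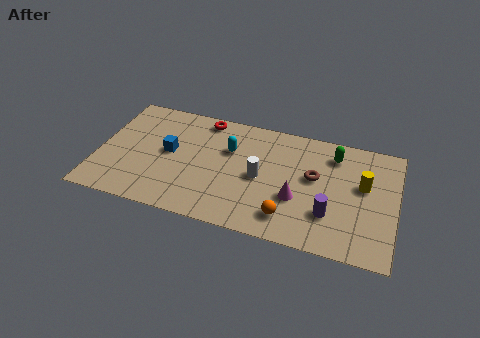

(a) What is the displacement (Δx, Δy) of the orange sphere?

(2.0, -1.5)

From the two frames, the orange sphere sits at roughly (6.8, 2.9) before and (8.8, 1.4) after.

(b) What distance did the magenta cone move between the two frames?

0.9

The magenta cone was near (8.8, 3.4) before and (9.1, 2.6) after, so it travelled √(0.3² + 0.8²) ≈ 0.9 units.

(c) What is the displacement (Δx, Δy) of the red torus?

(-1.9, 1.7)

The red torus was at about (6.5, 4.6) and moved to about (4.6, 6.3).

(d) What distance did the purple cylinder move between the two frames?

2.1

From (12.5, 3.0) to (10.6, 2.1), the purple cylinder covered √(1.9² + 0.9²) ≈ 2.1 units.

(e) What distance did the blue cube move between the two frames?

1.7

The blue cube moved from about (3.4, 5.5) to (3.2, 3.8), a distance of √(0.2² + 1.7²) ≈ 1.7.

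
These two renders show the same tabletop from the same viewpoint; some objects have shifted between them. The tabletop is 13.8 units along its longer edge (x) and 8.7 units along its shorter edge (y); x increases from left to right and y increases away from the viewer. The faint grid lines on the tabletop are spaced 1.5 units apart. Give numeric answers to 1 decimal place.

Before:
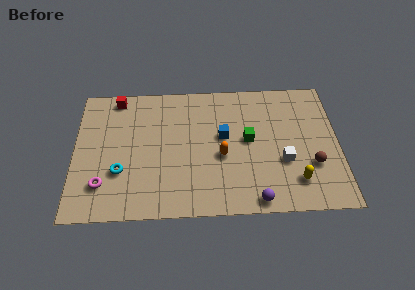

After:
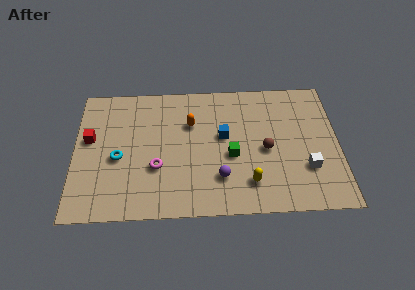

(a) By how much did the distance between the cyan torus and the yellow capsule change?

-2.1

The distance was about 9.2 in the first image and 7.1 in the second, so they moved 2.1 units closer together.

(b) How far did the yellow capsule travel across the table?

2.4

The yellow capsule was near (11.5, 1.9) before and (9.1, 1.9) after, so it travelled √(2.4² + 0.0²) ≈ 2.4 units.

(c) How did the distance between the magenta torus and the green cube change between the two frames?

-4.1

Before: roughly 8.0 units apart; after: 3.9. That's 4.1 units closer together.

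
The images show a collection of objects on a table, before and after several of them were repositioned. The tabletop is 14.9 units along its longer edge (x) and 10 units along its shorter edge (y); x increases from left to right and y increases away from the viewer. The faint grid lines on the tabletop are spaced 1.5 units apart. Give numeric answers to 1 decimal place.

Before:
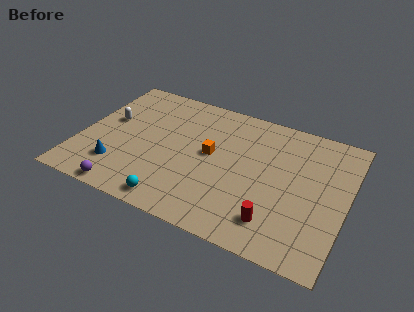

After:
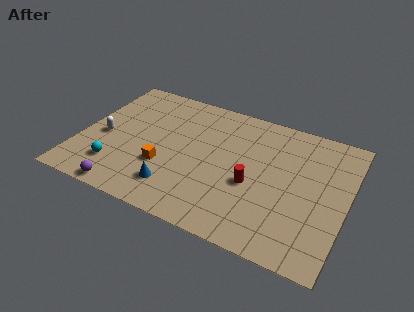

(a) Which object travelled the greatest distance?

the cyan sphere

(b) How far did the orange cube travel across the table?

3.1

From (7.3, 5.4) to (4.9, 3.4), the orange cube covered √(2.4² + 2.0²) ≈ 3.1 units.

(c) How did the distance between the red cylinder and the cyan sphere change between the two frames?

+2.1

Before: roughly 5.6 units apart; after: 7.7. That's 2.1 units further apart.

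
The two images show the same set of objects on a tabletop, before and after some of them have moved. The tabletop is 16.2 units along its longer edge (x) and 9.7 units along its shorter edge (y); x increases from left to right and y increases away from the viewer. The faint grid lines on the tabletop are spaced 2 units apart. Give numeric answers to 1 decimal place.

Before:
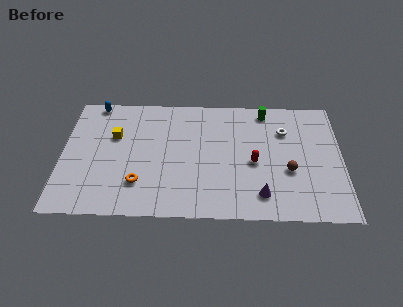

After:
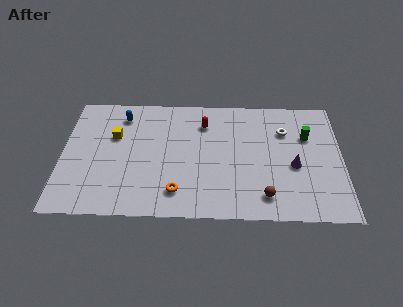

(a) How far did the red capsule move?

4.2

The red capsule moved from about (11.1, 4.3) to (8.2, 7.4), a distance of √(2.9² + 3.1²) ≈ 4.2.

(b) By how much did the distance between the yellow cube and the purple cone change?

+1.0

The distance was about 9.6 in the first image and 10.6 in the second, so they moved 1.0 units further apart.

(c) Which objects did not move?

the white torus and the yellow cube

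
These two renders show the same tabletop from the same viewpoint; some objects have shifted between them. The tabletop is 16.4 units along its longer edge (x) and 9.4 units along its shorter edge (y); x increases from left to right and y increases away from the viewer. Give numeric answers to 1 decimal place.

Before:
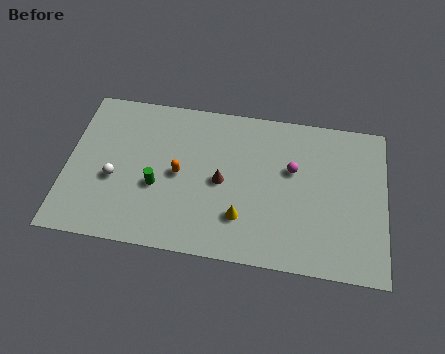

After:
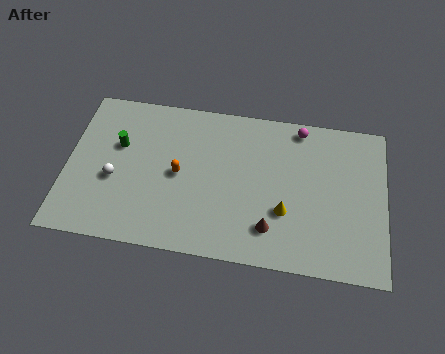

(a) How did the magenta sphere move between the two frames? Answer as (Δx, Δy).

(0.3, 2.6)

From the two frames, the magenta sphere sits at roughly (11.6, 5.8) before and (11.9, 8.4) after.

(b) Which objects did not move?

the orange capsule and the white sphere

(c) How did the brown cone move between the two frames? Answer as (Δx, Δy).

(2.6, -2.4)

The brown cone was at about (8.0, 4.5) and moved to about (10.6, 2.1).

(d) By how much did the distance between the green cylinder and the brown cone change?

+5.5

The distance was about 3.4 in the first image and 8.9 in the second, so they moved 5.5 units further apart.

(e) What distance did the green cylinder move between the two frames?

3.0

The green cylinder was near (4.7, 3.7) before and (2.6, 5.9) after, so it travelled √(2.1² + 2.2²) ≈ 3.0 units.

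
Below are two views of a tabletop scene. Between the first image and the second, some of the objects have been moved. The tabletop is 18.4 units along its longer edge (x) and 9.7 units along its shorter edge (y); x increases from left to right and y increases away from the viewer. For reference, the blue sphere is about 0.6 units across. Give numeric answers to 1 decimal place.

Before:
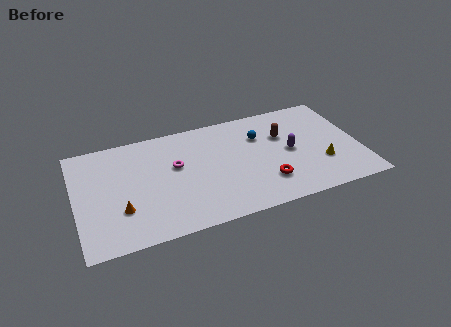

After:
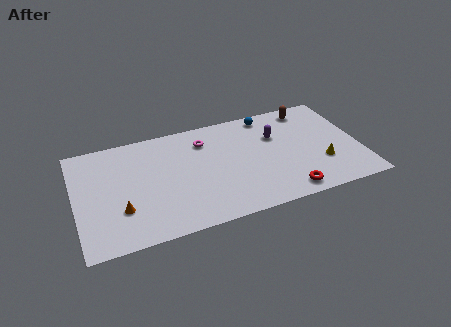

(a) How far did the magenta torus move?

2.6

The magenta torus moved from about (6.5, 5.8) to (8.5, 7.5), a distance of √(2.0² + 1.7²) ≈ 2.6.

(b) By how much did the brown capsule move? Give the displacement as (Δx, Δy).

(1.9, 2.0)

The brown capsule started near (13.6, 6.4) and ended near (15.5, 8.4).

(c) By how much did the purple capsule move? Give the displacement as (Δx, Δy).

(-0.8, 1.7)

The purple capsule was at about (13.9, 4.8) and moved to about (13.1, 6.5).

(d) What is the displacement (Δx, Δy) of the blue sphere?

(0.7, 1.8)

The blue sphere started near (12.1, 6.8) and ended near (12.8, 8.6).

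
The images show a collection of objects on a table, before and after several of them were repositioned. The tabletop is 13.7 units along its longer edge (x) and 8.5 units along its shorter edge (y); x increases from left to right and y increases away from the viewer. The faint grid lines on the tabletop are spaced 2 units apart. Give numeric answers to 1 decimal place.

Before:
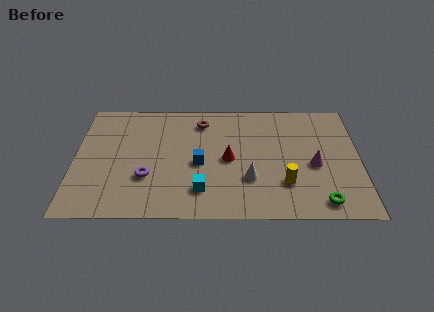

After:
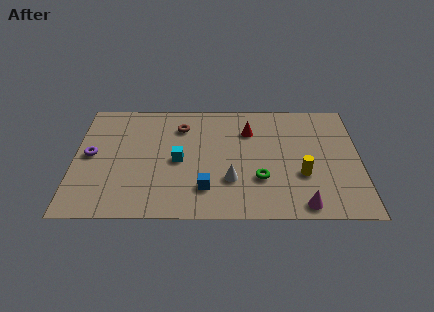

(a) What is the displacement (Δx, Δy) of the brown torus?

(-1.0, -0.4)

The brown torus started near (6.1, 6.9) and ended near (5.1, 6.5).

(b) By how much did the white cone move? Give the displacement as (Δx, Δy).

(-0.9, -0.1)

The white cone started near (8.4, 2.7) and ended near (7.5, 2.6).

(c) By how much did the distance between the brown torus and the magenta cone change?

+1.8

The distance was about 6.3 in the first image and 8.1 in the second, so they moved 1.8 units further apart.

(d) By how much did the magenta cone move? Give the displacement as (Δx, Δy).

(-0.6, -2.8)

The magenta cone started near (11.5, 3.7) and ended near (10.9, 0.9).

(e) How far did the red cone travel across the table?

2.3

The red cone was near (7.4, 4.1) before and (8.4, 6.2) after, so it travelled √(1.0² + 2.1²) ≈ 2.3 units.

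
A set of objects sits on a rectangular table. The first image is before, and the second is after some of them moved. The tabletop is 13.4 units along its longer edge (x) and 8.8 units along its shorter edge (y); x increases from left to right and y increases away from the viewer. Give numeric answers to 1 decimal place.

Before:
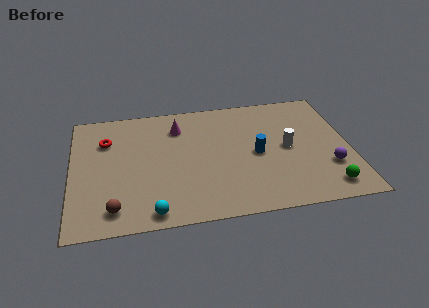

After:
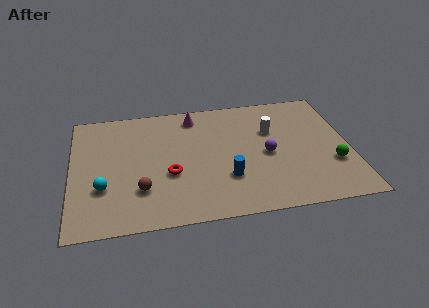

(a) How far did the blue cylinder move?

2.1

From (8.9, 4.2) to (7.4, 2.7), the blue cylinder covered √(1.5² + 1.5²) ≈ 2.1 units.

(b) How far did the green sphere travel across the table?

1.6

The green sphere moved from about (12.1, 1.3) to (12.5, 2.9), a distance of √(0.4² + 1.6²) ≈ 1.6.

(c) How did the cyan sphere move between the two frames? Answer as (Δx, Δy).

(-2.3, 2.0)

The cyan sphere started near (3.8, 0.9) and ended near (1.5, 2.9).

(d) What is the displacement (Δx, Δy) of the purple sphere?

(-2.9, 1.4)

From the two frames, the purple sphere sits at roughly (12.3, 2.7) before and (9.4, 4.1) after.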